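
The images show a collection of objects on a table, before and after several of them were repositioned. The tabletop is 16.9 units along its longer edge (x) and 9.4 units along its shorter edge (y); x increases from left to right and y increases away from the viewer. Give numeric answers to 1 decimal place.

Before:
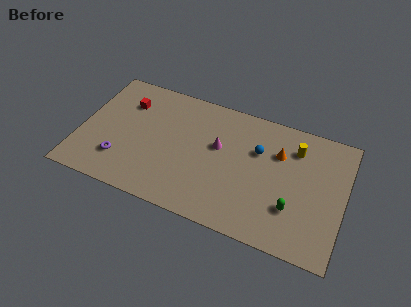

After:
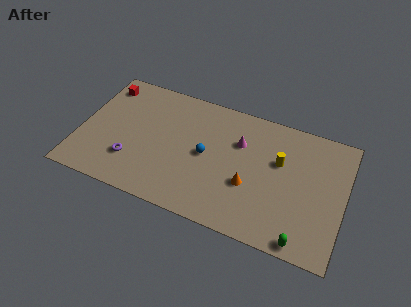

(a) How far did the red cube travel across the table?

1.8

From (2.7, 6.9) to (1.1, 7.8), the red cube covered √(1.6² + 0.9²) ≈ 1.8 units.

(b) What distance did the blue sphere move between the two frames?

3.5

The blue sphere was near (11.3, 6.2) before and (8.1, 4.7) after, so it travelled √(3.2² + 1.5²) ≈ 3.5 units.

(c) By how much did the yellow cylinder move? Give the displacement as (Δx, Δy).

(-0.9, -1.3)

The yellow cylinder was at about (13.6, 7.2) and moved to about (12.7, 5.9).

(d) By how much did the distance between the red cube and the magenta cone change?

+2.9

They were about 6.2 units apart before and 9.1 after — 2.9 units further apart.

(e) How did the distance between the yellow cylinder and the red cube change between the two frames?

+0.9

The distance was about 10.9 in the first image and 11.8 in the second, so they moved 0.9 units further apart.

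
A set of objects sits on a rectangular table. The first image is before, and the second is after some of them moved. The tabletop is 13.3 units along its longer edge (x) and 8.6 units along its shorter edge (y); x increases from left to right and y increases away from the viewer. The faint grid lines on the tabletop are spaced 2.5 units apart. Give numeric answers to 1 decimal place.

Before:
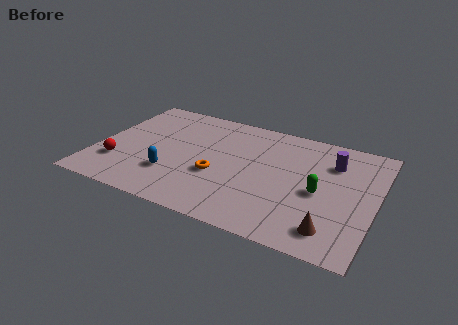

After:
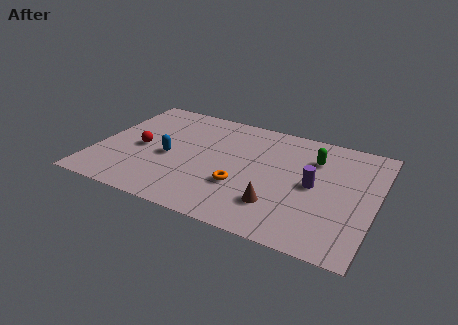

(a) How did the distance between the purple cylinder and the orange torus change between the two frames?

-2.4

They were about 6.0 units apart before and 3.6 after — 2.4 units closer together.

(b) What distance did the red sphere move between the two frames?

1.8

The red sphere moved from about (1.2, 2.4) to (2.1, 4.0), a distance of √(0.9² + 1.6²) ≈ 1.8.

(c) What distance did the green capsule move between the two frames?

2.5

The green capsule was near (10.7, 3.9) before and (10.2, 6.3) after, so it travelled √(0.5² + 2.4²) ≈ 2.5 units.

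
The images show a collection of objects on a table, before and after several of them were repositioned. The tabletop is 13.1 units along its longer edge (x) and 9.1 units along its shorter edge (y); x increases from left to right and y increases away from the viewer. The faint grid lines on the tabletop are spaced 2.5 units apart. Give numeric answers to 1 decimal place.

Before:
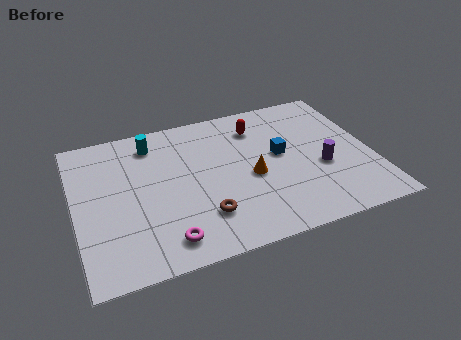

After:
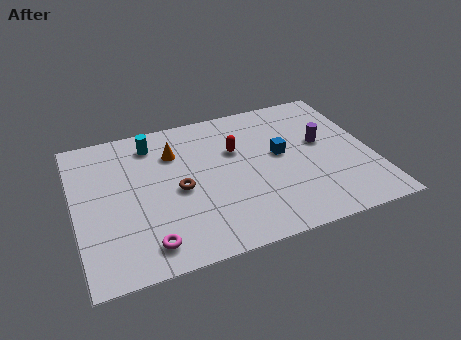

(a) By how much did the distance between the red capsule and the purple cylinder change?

-0.4

Before: roughly 4.3 units apart; after: 3.9. That's 0.4 units closer together.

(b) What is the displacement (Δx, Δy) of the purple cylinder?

(0.2, 1.6)

The purple cylinder was at about (10.8, 3.6) and moved to about (11.0, 5.2).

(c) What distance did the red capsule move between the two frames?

1.6

The red capsule was near (8.3, 7.1) before and (7.2, 5.9) after, so it travelled √(1.1² + 1.2²) ≈ 1.6 units.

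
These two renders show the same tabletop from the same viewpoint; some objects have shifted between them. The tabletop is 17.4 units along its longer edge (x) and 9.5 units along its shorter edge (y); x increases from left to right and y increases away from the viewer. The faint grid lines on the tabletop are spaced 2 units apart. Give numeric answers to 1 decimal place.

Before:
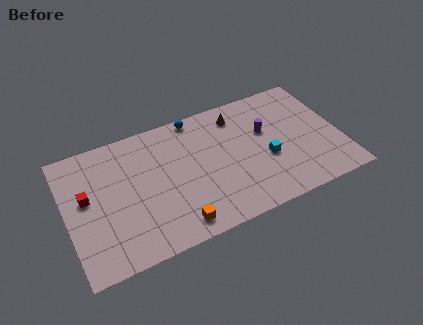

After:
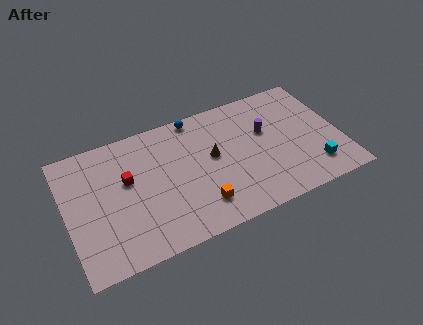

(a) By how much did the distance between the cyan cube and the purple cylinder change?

+2.6

Before: roughly 2.1 units apart; after: 4.7. That's 2.6 units further apart.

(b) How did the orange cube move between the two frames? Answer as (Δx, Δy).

(1.6, 0.8)

From the two frames, the orange cube sits at roughly (6.5, 1.3) before and (8.1, 2.1) after.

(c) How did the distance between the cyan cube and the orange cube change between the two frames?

+0.7

They were about 6.6 units apart before and 7.3 after — 0.7 units further apart.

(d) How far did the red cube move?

2.6

From (1.3, 5.4) to (3.9, 5.7), the red cube covered √(2.6² + 0.3²) ≈ 2.6 units.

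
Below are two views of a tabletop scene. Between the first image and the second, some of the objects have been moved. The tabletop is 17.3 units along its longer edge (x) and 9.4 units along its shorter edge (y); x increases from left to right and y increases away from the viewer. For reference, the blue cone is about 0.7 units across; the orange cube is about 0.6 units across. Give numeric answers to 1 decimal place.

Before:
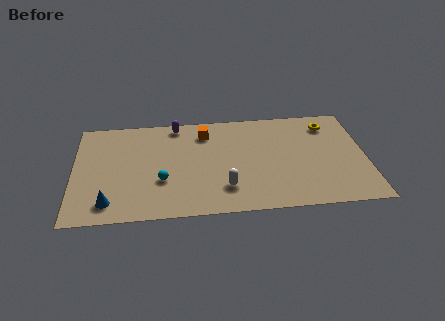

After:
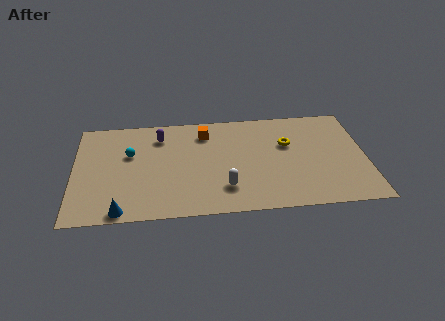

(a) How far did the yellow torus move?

3.0

From (15.2, 7.6) to (12.7, 6.0), the yellow torus covered √(2.5² + 1.6²) ≈ 3.0 units.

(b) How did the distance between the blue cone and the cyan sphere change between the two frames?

+1.6

The distance was about 3.5 in the first image and 5.1 in the second, so they moved 1.6 units further apart.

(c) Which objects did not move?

the orange cube and the white capsule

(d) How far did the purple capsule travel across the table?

1.4

The purple capsule moved from about (6.1, 8.4) to (5.1, 7.4), a distance of √(1.0² + 1.0²) ≈ 1.4.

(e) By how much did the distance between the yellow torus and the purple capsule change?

-1.4

The distance was about 9.1 in the first image and 7.7 in the second, so they moved 1.4 units closer together.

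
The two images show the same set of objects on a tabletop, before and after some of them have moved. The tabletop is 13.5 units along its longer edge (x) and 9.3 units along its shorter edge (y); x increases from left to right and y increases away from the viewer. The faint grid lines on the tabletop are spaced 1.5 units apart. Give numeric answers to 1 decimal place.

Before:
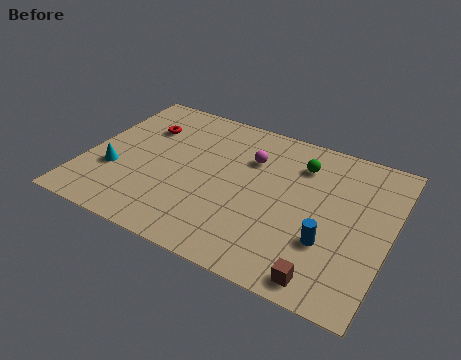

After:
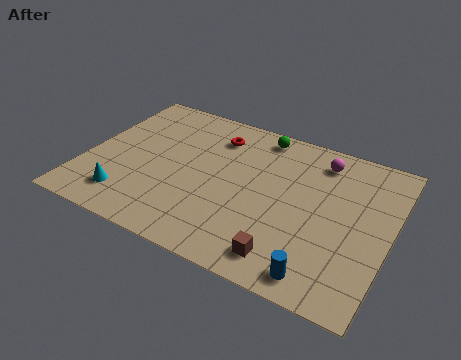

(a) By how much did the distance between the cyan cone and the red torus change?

+2.9

Before: roughly 3.5 units apart; after: 6.4. That's 2.9 units further apart.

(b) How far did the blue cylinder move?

1.9

The blue cylinder moved from about (11.0, 3.0) to (10.9, 1.1), a distance of √(0.1² + 1.9²) ≈ 1.9.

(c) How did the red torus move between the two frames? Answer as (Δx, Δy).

(3.2, 0.7)

The red torus started near (2.2, 6.6) and ended near (5.4, 7.3).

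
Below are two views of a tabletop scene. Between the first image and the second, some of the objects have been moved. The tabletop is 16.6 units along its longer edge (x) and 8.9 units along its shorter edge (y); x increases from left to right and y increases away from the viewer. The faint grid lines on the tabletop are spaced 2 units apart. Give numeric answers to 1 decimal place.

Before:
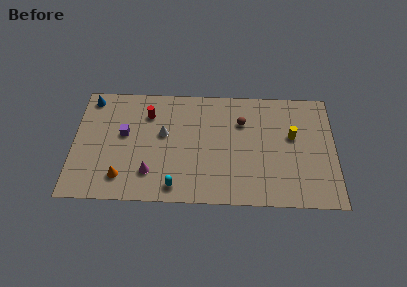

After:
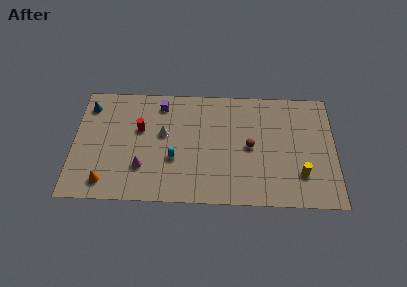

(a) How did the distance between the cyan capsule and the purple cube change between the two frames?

-0.8

Before: roughly 5.1 units apart; after: 4.3. That's 0.8 units closer together.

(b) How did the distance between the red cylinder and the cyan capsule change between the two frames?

-2.7

They were about 5.8 units apart before and 3.1 after — 2.7 units closer together.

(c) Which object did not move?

the white cone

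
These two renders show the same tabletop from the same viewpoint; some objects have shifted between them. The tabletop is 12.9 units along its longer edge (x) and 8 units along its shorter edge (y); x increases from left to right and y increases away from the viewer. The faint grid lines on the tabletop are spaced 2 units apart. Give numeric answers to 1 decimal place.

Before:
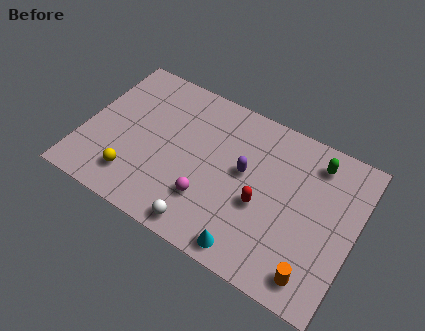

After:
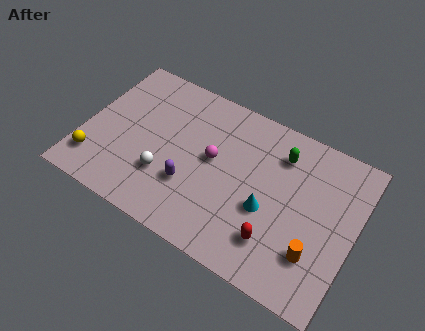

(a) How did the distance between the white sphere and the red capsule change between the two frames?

+2.0

They were about 3.4 units apart before and 5.4 after — 2.0 units further apart.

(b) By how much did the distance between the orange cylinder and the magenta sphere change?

+0.3

The distance was about 5.3 in the first image and 5.6 in the second, so they moved 0.3 units further apart.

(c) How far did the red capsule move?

1.7

The red capsule was near (8.6, 3.3) before and (9.5, 1.9) after, so it travelled √(0.9² + 1.4²) ≈ 1.7 units.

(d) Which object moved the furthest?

the purple capsule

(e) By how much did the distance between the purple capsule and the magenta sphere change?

-0.6

The distance was about 2.6 in the first image and 2.0 in the second, so they moved 0.6 units closer together.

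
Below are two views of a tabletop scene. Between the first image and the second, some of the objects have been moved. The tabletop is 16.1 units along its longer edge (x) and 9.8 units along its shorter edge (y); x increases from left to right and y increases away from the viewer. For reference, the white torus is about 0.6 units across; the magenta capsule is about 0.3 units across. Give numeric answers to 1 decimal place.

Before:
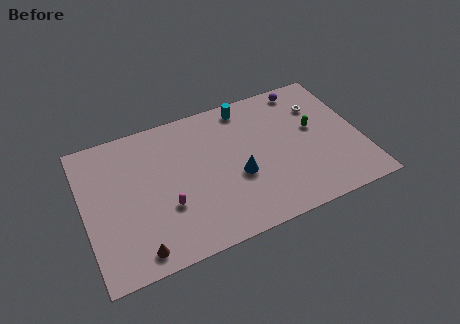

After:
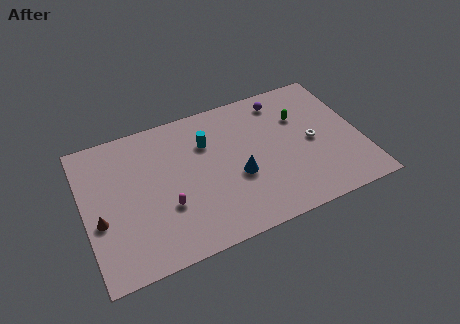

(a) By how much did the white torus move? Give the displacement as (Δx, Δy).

(-0.7, -2.4)

The white torus was at about (14.0, 7.1) and moved to about (13.3, 4.7).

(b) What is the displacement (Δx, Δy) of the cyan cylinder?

(-2.5, -1.7)

The cyan cylinder was at about (9.8, 8.6) and moved to about (7.3, 6.9).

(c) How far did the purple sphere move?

1.5

The purple sphere moved from about (13.3, 8.7) to (11.9, 8.3), a distance of √(1.4² + 0.4²) ≈ 1.5.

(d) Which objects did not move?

the magenta capsule and the blue cone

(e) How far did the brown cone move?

3.3

The brown cone moved from about (2.7, 1.2) to (0.8, 3.9), a distance of √(1.9² + 2.7²) ≈ 3.3.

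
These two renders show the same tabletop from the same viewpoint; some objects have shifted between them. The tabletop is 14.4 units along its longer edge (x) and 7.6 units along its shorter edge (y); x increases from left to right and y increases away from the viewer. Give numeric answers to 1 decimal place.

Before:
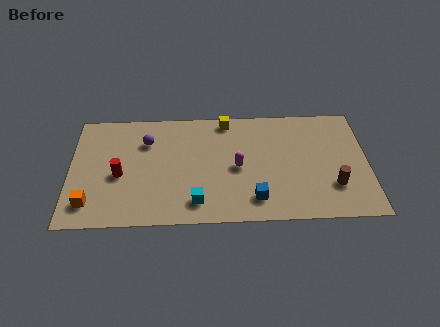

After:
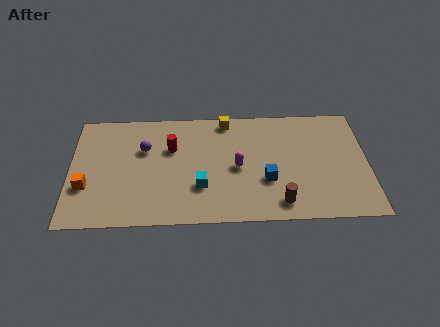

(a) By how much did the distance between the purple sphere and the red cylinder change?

-1.3

They were about 2.6 units apart before and 1.3 after — 1.3 units closer together.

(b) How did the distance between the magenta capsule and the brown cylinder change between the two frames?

-1.7

The distance was about 4.8 in the first image and 3.1 in the second, so they moved 1.7 units closer together.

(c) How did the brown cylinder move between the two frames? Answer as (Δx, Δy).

(-2.6, -1.0)

From the two frames, the brown cylinder sits at roughly (12.7, 2.2) before and (10.1, 1.2) after.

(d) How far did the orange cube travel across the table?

1.1

The orange cube moved from about (1.0, 1.5) to (0.8, 2.6), a distance of √(0.2² + 1.1²) ≈ 1.1.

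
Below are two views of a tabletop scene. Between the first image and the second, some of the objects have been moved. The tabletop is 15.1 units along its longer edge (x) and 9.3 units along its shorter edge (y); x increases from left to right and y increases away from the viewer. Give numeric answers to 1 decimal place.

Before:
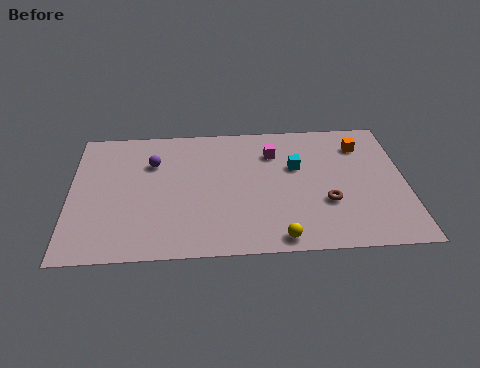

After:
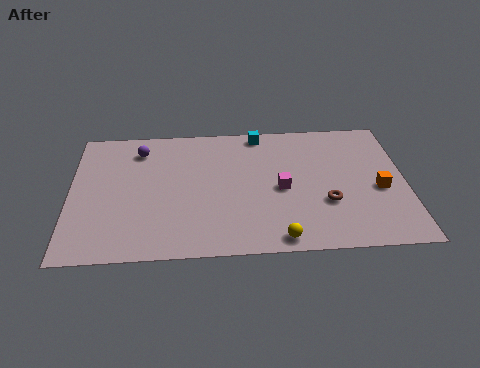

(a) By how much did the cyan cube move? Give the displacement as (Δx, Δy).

(-1.6, 2.6)

The cyan cube was at about (10.2, 5.8) and moved to about (8.6, 8.4).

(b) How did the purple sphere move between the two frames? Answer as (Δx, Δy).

(-0.6, 1.0)

From the two frames, the purple sphere sits at roughly (3.7, 6.5) before and (3.1, 7.5) after.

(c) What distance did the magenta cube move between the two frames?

2.6

From (9.2, 6.9) to (9.5, 4.3), the magenta cube covered √(0.3² + 2.6²) ≈ 2.6 units.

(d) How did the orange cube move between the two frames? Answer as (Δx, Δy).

(0.7, -3.2)

From the two frames, the orange cube sits at roughly (13.2, 7.2) before and (13.9, 4.0) after.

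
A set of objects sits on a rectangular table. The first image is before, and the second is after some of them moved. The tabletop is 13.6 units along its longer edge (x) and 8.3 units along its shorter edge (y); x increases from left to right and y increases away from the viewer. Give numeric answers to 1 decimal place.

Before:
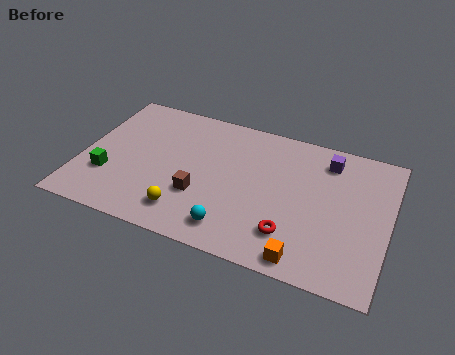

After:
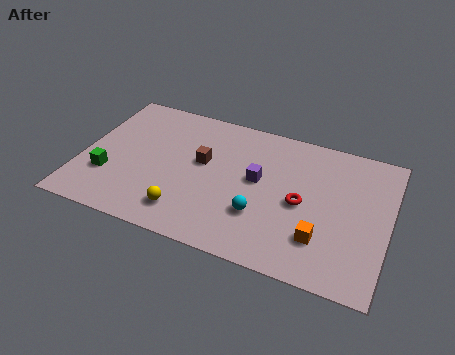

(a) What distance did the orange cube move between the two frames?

1.4

The orange cube moved from about (10.2, 0.9) to (10.8, 2.2), a distance of √(0.6² + 1.3²) ≈ 1.4.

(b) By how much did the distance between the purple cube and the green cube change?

-3.5

They were about 10.3 units apart before and 6.8 after — 3.5 units closer together.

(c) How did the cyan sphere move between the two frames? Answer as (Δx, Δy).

(1.1, 1.2)

The cyan sphere started near (7.0, 1.4) and ended near (8.1, 2.6).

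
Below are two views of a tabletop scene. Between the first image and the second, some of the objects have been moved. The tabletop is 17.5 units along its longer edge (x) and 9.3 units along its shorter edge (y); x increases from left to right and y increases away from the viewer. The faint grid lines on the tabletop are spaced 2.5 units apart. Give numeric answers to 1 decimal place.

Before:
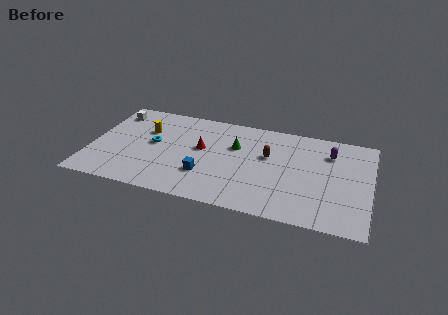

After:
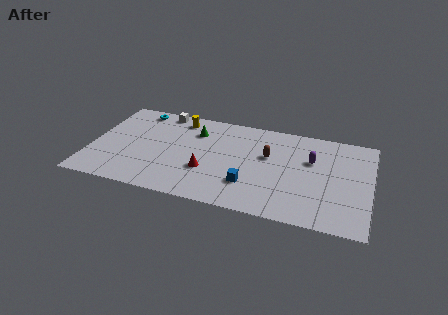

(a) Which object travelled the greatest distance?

the cyan torus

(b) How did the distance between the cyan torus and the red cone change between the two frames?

+3.9

The distance was about 3.0 in the first image and 6.9 in the second, so they moved 3.9 units further apart.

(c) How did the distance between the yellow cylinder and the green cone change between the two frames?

-4.2

Before: roughly 5.7 units apart; after: 1.5. That's 4.2 units closer together.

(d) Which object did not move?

the brown capsule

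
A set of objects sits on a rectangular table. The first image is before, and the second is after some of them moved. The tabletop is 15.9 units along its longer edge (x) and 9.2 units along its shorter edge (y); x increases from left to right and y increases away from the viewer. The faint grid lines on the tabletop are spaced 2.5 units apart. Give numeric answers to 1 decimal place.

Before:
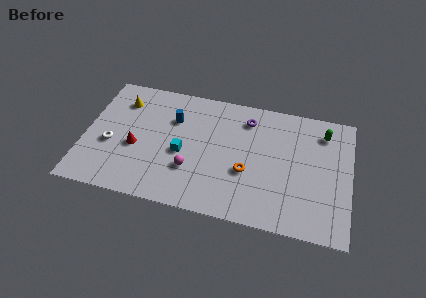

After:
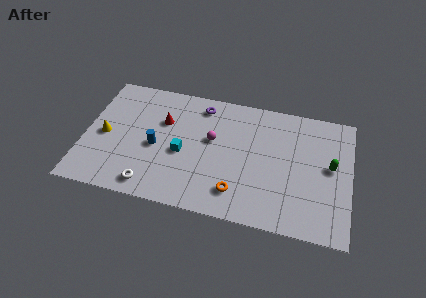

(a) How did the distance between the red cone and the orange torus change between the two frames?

-0.4

Before: roughly 6.7 units apart; after: 6.3. That's 0.4 units closer together.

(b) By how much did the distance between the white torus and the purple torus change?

-1.7

They were about 8.8 units apart before and 7.1 after — 1.7 units closer together.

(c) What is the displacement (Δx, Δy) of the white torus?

(2.6, -2.5)

From the two frames, the white torus sits at roughly (1.6, 3.7) before and (4.2, 1.2) after.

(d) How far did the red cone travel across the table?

2.7

The red cone moved from about (3.1, 3.8) to (4.6, 6.1), a distance of √(1.5² + 2.3²) ≈ 2.7.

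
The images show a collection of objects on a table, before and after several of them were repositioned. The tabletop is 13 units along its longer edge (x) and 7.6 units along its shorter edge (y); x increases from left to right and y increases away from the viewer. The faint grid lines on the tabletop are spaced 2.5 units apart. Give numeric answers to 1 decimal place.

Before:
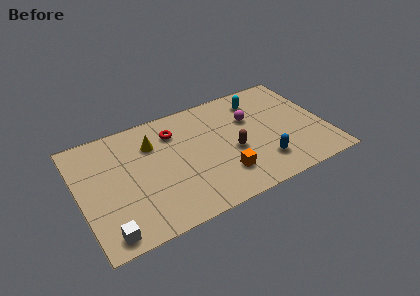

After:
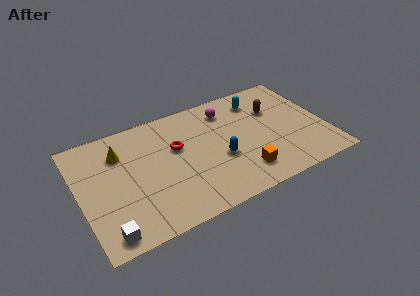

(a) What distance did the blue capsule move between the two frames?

2.4

From (9.4, 1.8) to (7.3, 3.0), the blue capsule covered √(2.1² + 1.2²) ≈ 2.4 units.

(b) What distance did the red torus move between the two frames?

1.1

From (5.2, 5.8) to (5.2, 4.7), the red torus covered √(0.0² + 1.1²) ≈ 1.1 units.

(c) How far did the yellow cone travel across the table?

1.7

From (4.0, 5.5) to (2.3, 5.6), the yellow cone covered √(1.7² + 0.1²) ≈ 1.7 units.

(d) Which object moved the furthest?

the brown capsule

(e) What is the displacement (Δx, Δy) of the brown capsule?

(2.5, 1.9)

From the two frames, the brown capsule sits at roughly (8.0, 3.2) before and (10.5, 5.1) after.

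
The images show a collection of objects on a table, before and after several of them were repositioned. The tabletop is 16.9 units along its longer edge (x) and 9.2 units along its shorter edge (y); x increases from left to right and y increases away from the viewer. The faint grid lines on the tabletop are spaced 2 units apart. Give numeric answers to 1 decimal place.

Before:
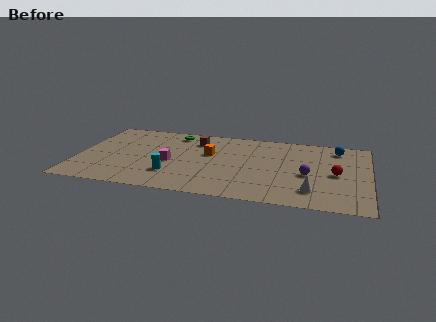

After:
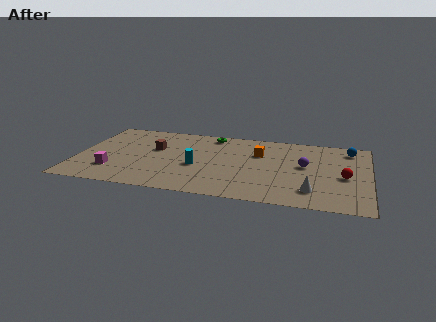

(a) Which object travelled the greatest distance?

the magenta cube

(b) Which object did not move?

the white cone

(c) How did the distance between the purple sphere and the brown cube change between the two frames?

+1.4

Before: roughly 7.4 units apart; after: 8.8. That's 1.4 units further apart.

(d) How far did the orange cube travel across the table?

3.0

From (7.6, 5.6) to (10.5, 6.2), the orange cube covered √(2.9² + 0.6²) ≈ 3.0 units.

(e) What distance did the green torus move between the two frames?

2.2

The green torus was near (5.4, 7.9) before and (7.6, 8.1) after, so it travelled √(2.2² + 0.2²) ≈ 2.2 units.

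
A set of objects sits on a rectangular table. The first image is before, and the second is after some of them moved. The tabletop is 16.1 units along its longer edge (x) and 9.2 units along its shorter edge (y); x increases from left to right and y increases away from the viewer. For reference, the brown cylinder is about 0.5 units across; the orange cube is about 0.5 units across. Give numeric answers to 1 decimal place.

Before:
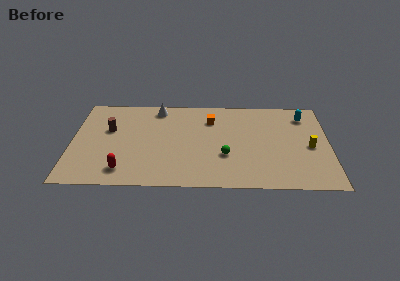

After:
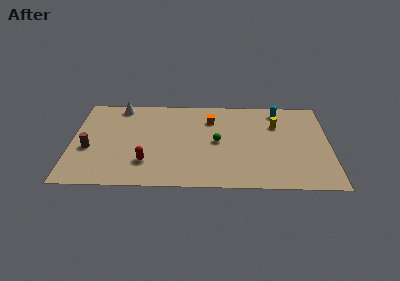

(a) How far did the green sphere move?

1.5

The green sphere was near (9.6, 3.2) before and (9.1, 4.6) after, so it travelled √(0.5² + 1.4²) ≈ 1.5 units.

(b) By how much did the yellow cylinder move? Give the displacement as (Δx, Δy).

(-2.1, 2.2)

The yellow cylinder started near (14.9, 4.2) and ended near (12.8, 6.4).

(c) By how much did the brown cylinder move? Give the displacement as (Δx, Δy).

(-1.2, -2.0)

From the two frames, the brown cylinder sits at roughly (2.3, 5.7) before and (1.1, 3.7) after.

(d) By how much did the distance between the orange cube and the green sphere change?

-1.5

Before: roughly 3.8 units apart; after: 2.3. That's 1.5 units closer together.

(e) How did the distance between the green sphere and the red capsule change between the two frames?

-1.6

They were about 6.5 units apart before and 4.9 after — 1.6 units closer together.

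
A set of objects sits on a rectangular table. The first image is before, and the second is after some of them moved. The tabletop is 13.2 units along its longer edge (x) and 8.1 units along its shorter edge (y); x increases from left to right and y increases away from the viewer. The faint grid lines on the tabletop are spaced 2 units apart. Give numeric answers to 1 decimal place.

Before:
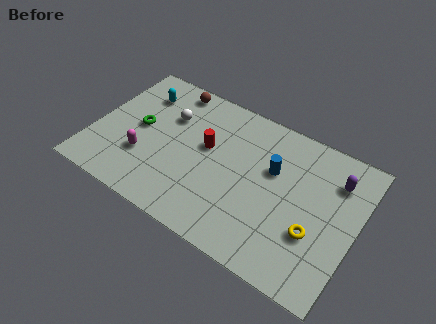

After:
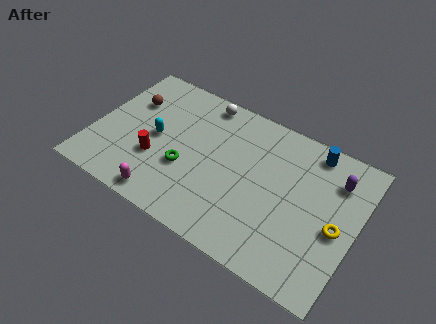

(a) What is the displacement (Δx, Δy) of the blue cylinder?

(1.7, 2.0)

The blue cylinder started near (8.9, 5.1) and ended near (10.6, 7.1).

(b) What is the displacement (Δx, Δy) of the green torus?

(2.6, -1.2)

From the two frames, the green torus sits at roughly (2.2, 4.2) before and (4.8, 3.0) after.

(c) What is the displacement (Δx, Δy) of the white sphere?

(1.5, 1.7)

The white sphere started near (3.5, 5.5) and ended near (5.0, 7.2).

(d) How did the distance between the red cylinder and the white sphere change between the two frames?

+2.5

Before: roughly 2.2 units apart; after: 4.7. That's 2.5 units further apart.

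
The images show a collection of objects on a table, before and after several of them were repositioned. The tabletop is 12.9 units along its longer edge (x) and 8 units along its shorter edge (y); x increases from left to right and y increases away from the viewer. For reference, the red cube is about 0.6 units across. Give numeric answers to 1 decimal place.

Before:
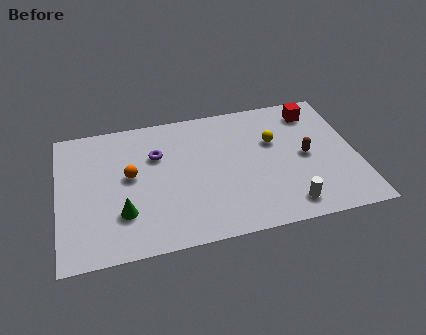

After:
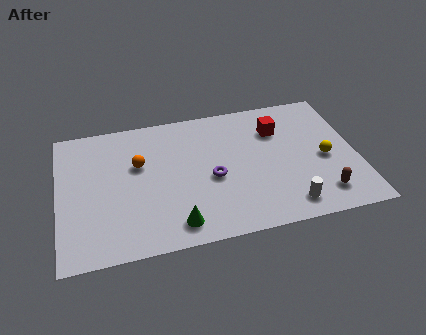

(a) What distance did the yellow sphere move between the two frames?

2.6

From (9.4, 5.1) to (11.5, 3.6), the yellow sphere covered √(2.1² + 1.5²) ≈ 2.6 units.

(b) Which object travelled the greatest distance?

the purple torus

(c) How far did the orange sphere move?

0.7

The orange sphere was near (3.1, 4.4) before and (3.5, 5.0) after, so it travelled √(0.4² + 0.6²) ≈ 0.7 units.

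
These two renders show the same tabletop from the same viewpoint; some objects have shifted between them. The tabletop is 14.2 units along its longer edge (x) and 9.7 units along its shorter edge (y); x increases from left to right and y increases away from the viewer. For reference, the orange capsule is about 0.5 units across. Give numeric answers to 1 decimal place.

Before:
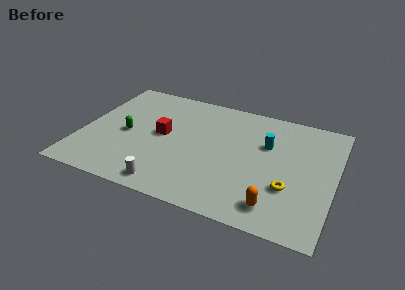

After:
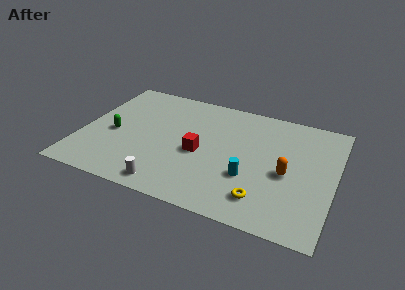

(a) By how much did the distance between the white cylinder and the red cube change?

-0.6

The distance was about 4.1 in the first image and 3.5 in the second, so they moved 0.6 units closer together.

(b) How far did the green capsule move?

0.7

The green capsule was near (2.5, 4.5) before and (1.8, 4.3) after, so it travelled √(0.7² + 0.2²) ≈ 0.7 units.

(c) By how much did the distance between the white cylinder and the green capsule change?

+0.3

The distance was about 4.4 in the first image and 4.7 in the second, so they moved 0.3 units further apart.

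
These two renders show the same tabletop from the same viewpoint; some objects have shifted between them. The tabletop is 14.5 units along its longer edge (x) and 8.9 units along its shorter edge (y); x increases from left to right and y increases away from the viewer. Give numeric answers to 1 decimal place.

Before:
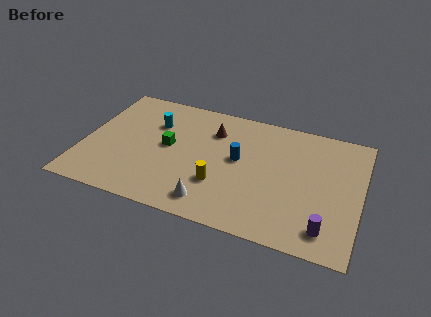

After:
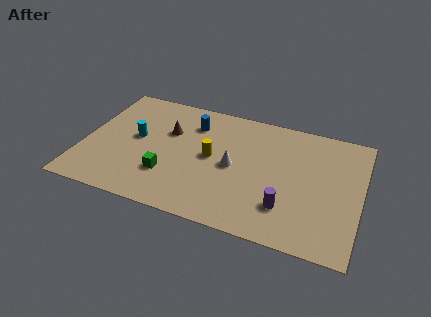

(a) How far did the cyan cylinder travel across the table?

1.6

From (3.5, 6.2) to (2.7, 4.8), the cyan cylinder covered √(0.8² + 1.4²) ≈ 1.6 units.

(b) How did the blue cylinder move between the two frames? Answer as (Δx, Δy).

(-2.6, 1.9)

The blue cylinder started near (8.1, 4.9) and ended near (5.5, 6.8).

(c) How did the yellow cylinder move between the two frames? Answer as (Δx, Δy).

(-0.6, 1.8)

The yellow cylinder started near (7.3, 2.8) and ended near (6.7, 4.6).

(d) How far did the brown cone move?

2.4

The brown cone moved from about (6.6, 6.6) to (4.3, 5.8), a distance of √(2.3² + 0.8²) ≈ 2.4.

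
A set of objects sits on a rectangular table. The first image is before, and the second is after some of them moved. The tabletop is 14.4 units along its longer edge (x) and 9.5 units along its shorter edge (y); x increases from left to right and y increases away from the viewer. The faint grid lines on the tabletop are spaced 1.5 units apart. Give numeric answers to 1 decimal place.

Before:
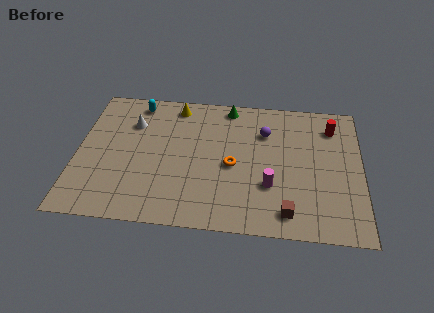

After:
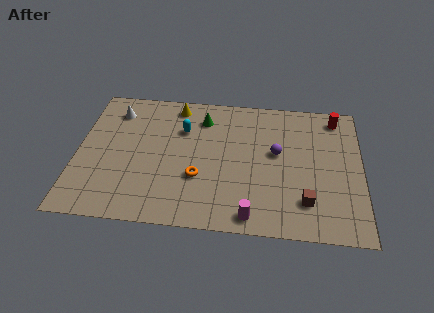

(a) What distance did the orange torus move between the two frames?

2.0

From (7.9, 4.3) to (6.2, 3.3), the orange torus covered √(1.7² + 1.0²) ≈ 2.0 units.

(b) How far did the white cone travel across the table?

1.2

The white cone was near (2.7, 6.8) before and (1.8, 7.6) after, so it travelled √(0.9² + 0.8²) ≈ 1.2 units.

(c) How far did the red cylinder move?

0.7

The red cylinder was near (12.9, 7.5) before and (13.1, 8.2) after, so it travelled √(0.2² + 0.7²) ≈ 0.7 units.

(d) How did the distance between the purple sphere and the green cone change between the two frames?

+1.8

Before: roughly 2.5 units apart; after: 4.3. That's 1.8 units further apart.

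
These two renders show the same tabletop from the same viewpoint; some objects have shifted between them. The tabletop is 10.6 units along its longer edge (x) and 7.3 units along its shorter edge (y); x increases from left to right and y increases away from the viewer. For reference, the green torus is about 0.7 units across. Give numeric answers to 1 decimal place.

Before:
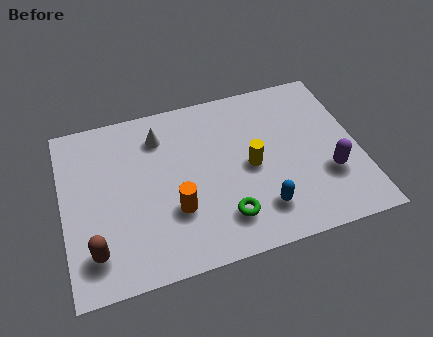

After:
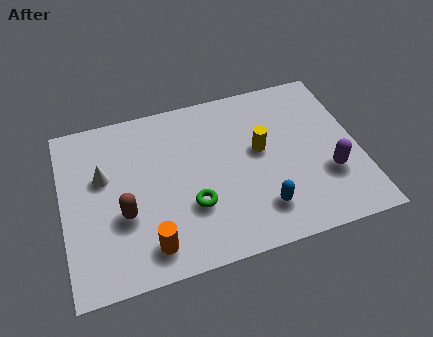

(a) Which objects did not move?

the purple capsule and the blue capsule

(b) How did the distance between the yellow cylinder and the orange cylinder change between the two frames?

+2.1

They were about 3.0 units apart before and 5.1 after — 2.1 units further apart.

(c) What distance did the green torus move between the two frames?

1.4

The green torus moved from about (5.6, 1.6) to (4.5, 2.4), a distance of √(1.1² + 0.8²) ≈ 1.4.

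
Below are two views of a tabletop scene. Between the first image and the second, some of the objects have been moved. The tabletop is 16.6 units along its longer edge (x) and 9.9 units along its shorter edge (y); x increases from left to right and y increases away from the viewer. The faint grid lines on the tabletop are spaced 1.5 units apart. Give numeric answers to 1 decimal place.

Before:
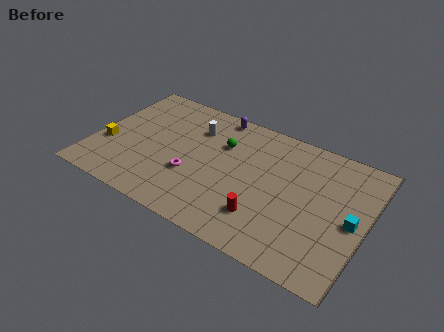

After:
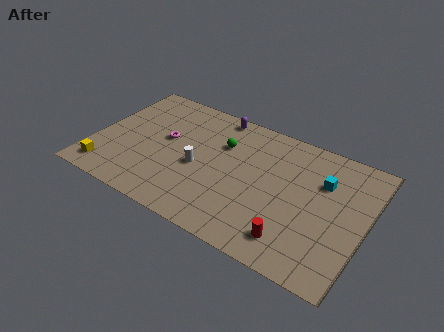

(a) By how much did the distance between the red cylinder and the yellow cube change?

+1.5

They were about 10.0 units apart before and 11.5 after — 1.5 units further apart.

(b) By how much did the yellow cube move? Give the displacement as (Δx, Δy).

(0.3, -2.1)

The yellow cube started near (0.9, 3.6) and ended near (1.2, 1.5).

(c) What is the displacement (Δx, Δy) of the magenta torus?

(-2.0, 2.1)

From the two frames, the magenta torus sits at roughly (6.2, 3.5) before and (4.2, 5.6) after.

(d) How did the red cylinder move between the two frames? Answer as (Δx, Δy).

(1.9, -0.7)

From the two frames, the red cylinder sits at roughly (10.8, 2.5) before and (12.7, 1.8) after.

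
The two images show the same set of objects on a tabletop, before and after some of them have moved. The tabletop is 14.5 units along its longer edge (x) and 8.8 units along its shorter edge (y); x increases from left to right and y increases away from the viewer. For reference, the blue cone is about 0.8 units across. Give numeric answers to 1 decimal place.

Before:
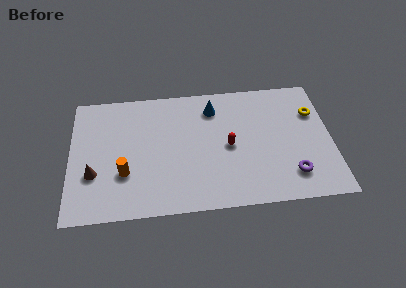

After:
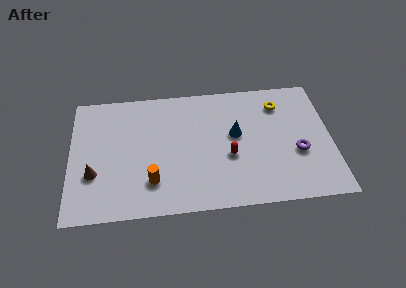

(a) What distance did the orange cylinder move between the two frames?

1.7

From (3.0, 2.9) to (4.5, 2.2), the orange cylinder covered √(1.5² + 0.7²) ≈ 1.7 units.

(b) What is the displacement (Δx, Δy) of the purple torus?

(0.4, 1.5)

The purple torus was at about (12.2, 1.9) and moved to about (12.6, 3.4).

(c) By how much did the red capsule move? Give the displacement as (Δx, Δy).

(0.0, -0.7)

From the two frames, the red capsule sits at roughly (8.8, 4.2) before and (8.8, 3.5) after.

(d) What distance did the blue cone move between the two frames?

2.3

From (8.0, 7.0) to (9.2, 5.0), the blue cone covered √(1.2² + 2.0²) ≈ 2.3 units.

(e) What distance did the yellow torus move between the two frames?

2.1

The yellow torus moved from about (13.6, 6.1) to (11.7, 6.9), a distance of √(1.9² + 0.8²) ≈ 2.1.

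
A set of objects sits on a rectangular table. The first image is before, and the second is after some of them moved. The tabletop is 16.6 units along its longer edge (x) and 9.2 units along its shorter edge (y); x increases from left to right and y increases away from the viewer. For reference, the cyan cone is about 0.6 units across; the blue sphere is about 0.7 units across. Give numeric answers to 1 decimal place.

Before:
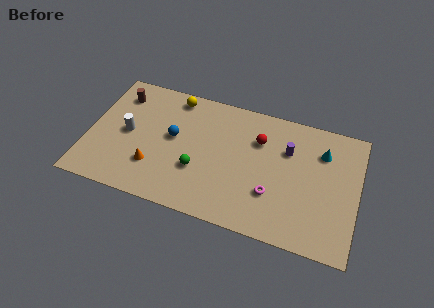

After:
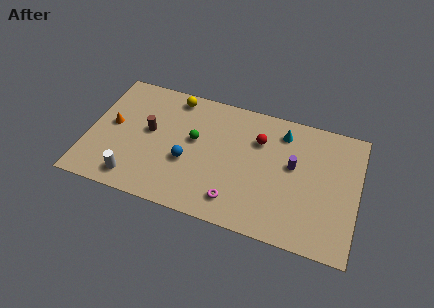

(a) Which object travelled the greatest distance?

the orange cone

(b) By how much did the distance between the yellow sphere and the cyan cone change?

-2.6

They were about 9.4 units apart before and 6.8 after — 2.6 units closer together.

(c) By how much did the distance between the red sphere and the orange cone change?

+1.8

Before: roughly 7.3 units apart; after: 9.1. That's 1.8 units further apart.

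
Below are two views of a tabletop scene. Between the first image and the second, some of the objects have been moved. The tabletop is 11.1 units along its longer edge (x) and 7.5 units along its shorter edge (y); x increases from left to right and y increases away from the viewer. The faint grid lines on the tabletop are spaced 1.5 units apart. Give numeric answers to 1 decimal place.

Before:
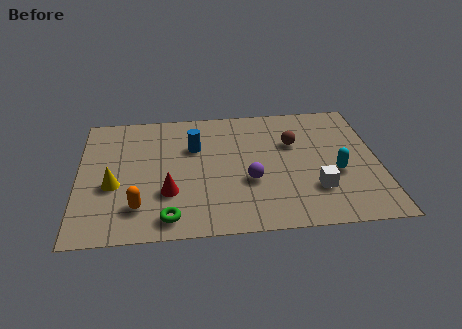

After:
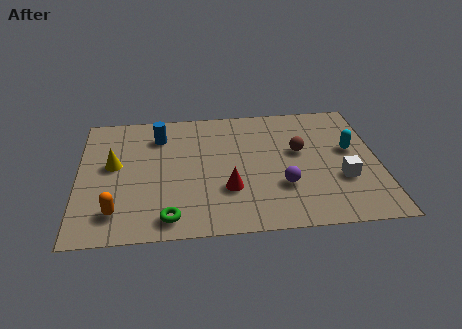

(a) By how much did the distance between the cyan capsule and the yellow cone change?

+0.6

Before: roughly 8.2 units apart; after: 8.8. That's 0.6 units further apart.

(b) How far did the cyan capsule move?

1.4

From (9.5, 3.0) to (10.1, 4.3), the cyan capsule covered √(0.6² + 1.3²) ≈ 1.4 units.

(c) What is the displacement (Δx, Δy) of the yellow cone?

(0.0, 1.2)

From the two frames, the yellow cone sits at roughly (1.3, 3.0) before and (1.3, 4.2) after.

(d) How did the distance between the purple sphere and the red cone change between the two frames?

-1.0

The distance was about 3.0 in the first image and 2.0 in the second, so they moved 1.0 units closer together.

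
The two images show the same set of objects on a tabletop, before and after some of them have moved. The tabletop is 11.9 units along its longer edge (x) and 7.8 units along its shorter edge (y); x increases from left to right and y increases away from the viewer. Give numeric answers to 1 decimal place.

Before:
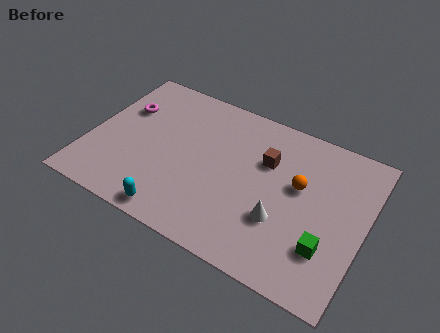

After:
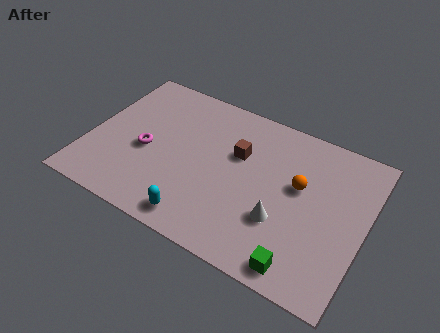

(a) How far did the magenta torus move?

2.2

The magenta torus moved from about (1.2, 5.2) to (2.5, 3.4), a distance of √(1.3² + 1.8²) ≈ 2.2.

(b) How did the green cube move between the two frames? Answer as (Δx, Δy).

(-0.9, -1.3)

The green cube started near (10.5, 2.2) and ended near (9.6, 0.9).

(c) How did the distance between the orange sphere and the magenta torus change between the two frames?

-1.2

They were about 7.8 units apart before and 6.6 after — 1.2 units closer together.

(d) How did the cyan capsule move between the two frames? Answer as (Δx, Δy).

(1.0, 0.2)

The cyan capsule was at about (4.2, 0.8) and moved to about (5.2, 1.0).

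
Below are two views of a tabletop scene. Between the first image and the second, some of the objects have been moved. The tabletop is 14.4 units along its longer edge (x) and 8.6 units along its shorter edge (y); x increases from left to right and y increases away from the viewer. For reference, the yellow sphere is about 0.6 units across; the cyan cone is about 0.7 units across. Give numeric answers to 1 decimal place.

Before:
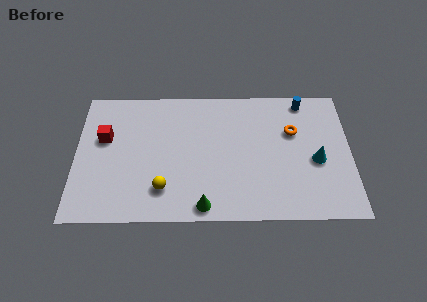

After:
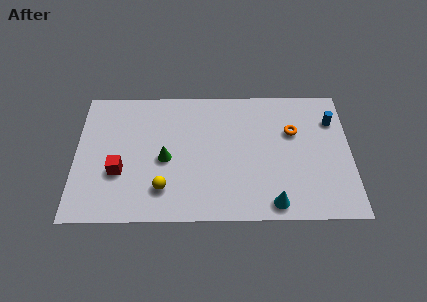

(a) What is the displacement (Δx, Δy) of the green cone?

(-2.0, 3.0)

The green cone was at about (6.7, 0.9) and moved to about (4.7, 3.9).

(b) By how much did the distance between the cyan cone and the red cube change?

-2.9

Before: roughly 11.2 units apart; after: 8.3. That's 2.9 units closer together.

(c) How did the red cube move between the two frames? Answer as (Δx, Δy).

(0.8, -2.2)

The red cube was at about (1.5, 5.3) and moved to about (2.3, 3.1).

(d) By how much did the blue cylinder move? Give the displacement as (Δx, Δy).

(1.5, -1.3)

From the two frames, the blue cylinder sits at roughly (12.0, 7.6) before and (13.5, 6.3) after.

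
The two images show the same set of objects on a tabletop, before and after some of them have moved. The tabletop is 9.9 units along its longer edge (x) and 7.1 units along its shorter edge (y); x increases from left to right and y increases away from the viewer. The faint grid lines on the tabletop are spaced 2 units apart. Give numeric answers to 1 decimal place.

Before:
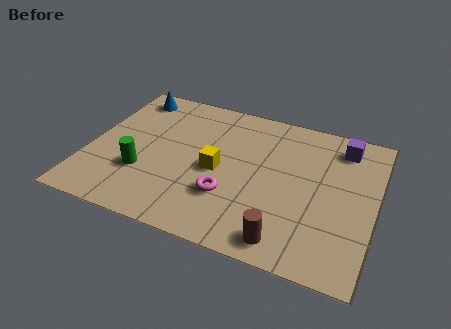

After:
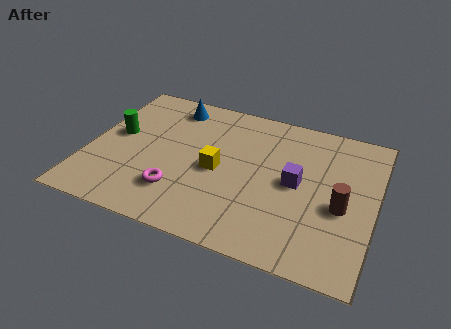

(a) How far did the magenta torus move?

1.7

The magenta torus moved from about (5.0, 2.2) to (3.3, 1.8), a distance of √(1.7² + 0.4²) ≈ 1.7.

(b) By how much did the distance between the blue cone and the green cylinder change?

-1.2

The distance was about 3.9 in the first image and 2.7 in the second, so they moved 1.2 units closer together.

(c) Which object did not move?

the yellow cube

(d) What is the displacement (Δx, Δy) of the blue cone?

(1.5, -0.1)

The blue cone was at about (1.1, 6.1) and moved to about (2.6, 6.0).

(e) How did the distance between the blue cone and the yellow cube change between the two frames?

-1.1

The distance was about 4.4 in the first image and 3.3 in the second, so they moved 1.1 units closer together.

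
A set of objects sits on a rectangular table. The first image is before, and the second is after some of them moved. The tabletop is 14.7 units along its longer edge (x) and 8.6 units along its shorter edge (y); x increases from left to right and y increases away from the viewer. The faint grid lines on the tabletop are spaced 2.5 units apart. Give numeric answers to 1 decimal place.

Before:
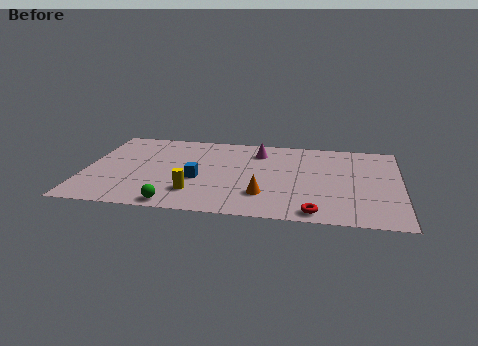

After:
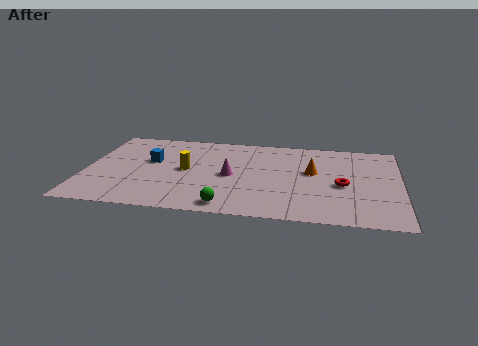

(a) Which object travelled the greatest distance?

the orange cone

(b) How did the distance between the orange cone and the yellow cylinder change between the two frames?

+2.7

The distance was about 3.2 in the first image and 5.9 in the second, so they moved 2.7 units further apart.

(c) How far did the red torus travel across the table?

3.1

From (10.8, 0.9) to (12.0, 3.8), the red torus covered √(1.2² + 2.9²) ≈ 3.1 units.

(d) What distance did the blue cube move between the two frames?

2.8

The blue cube was near (5.3, 3.5) before and (3.0, 5.1) after, so it travelled √(2.3² + 1.6²) ≈ 2.8 units.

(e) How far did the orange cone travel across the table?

3.5

The orange cone was near (8.4, 2.3) before and (10.6, 5.0) after, so it travelled √(2.2² + 2.7²) ≈ 3.5 units.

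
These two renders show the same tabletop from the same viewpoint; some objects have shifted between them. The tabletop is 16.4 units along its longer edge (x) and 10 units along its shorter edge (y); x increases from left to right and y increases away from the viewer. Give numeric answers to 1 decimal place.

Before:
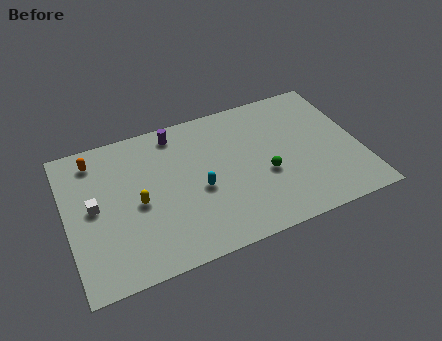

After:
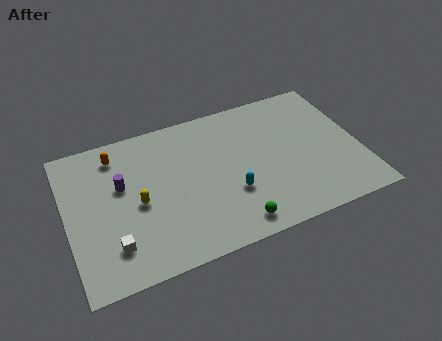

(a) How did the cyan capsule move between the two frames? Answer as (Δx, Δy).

(1.7, -0.9)

The cyan capsule started near (7.3, 4.3) and ended near (9.0, 3.4).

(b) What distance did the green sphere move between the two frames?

3.4

The green sphere was near (11.0, 4.0) before and (8.9, 1.3) after, so it travelled √(2.1² + 2.7²) ≈ 3.4 units.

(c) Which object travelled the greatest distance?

the purple cylinder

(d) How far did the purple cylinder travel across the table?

4.2

The purple cylinder moved from about (6.4, 8.7) to (3.1, 6.1), a distance of √(3.3² + 2.6²) ≈ 4.2.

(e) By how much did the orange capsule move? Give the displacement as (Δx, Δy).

(1.2, -0.1)

From the two frames, the orange capsule sits at roughly (1.8, 8.4) before and (3.0, 8.3) after.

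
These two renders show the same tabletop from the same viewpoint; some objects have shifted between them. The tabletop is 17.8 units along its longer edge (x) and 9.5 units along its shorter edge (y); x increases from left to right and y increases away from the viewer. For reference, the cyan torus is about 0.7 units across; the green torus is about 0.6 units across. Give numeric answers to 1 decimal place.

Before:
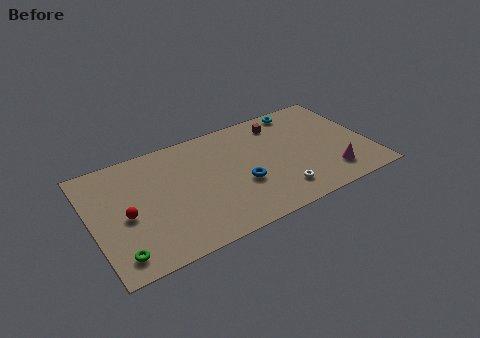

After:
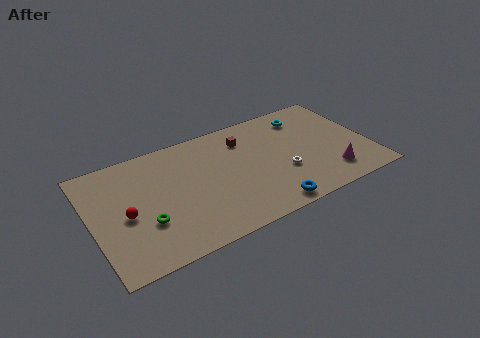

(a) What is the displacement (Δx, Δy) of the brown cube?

(-2.4, -0.5)

The brown cube was at about (12.5, 7.8) and moved to about (10.1, 7.3).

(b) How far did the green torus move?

2.5

The green torus was near (1.3, 1.5) before and (3.2, 3.2) after, so it travelled √(1.9² + 1.7²) ≈ 2.5 units.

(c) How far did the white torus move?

1.6

The white torus moved from about (11.6, 1.9) to (12.1, 3.4), a distance of √(0.5² + 1.5²) ≈ 1.6.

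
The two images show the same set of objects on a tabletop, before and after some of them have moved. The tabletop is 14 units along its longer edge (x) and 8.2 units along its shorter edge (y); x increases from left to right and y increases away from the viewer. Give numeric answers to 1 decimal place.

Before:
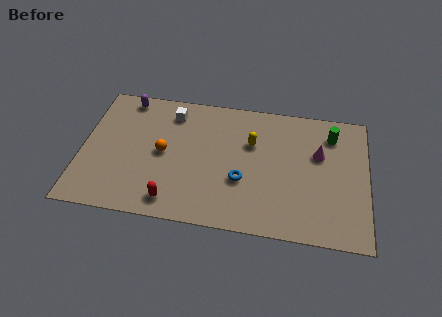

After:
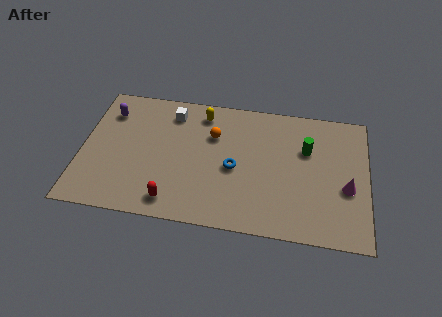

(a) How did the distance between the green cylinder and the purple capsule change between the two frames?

-0.4

The distance was about 10.2 in the first image and 9.8 in the second, so they moved 0.4 units closer together.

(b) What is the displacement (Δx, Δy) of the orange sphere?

(2.4, 1.5)

The orange sphere was at about (4.0, 4.1) and moved to about (6.4, 5.6).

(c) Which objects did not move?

the white cube and the red capsule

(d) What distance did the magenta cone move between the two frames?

2.4

The magenta cone moved from about (11.6, 5.2) to (13.0, 3.3), a distance of √(1.4² + 1.9²) ≈ 2.4.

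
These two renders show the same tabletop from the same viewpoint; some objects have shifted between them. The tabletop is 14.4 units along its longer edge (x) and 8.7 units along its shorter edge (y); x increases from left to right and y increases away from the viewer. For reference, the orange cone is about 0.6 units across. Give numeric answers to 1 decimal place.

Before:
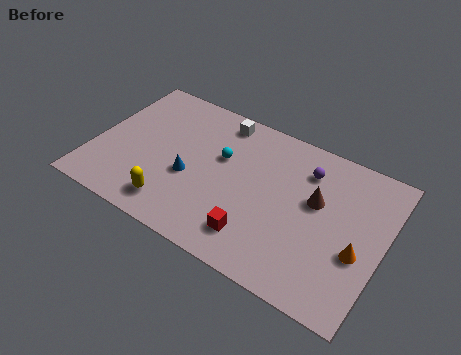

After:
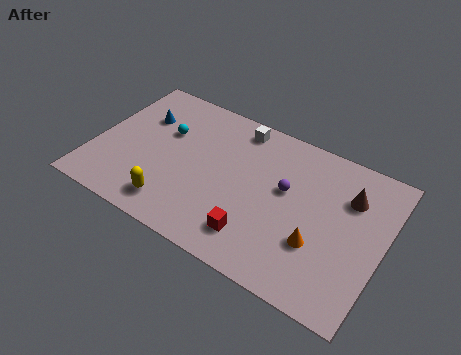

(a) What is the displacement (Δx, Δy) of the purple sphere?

(-0.8, -1.6)

The purple sphere started near (10.3, 6.7) and ended near (9.5, 5.1).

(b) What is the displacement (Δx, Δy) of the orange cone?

(-1.9, -0.5)

The orange cone was at about (13.3, 3.4) and moved to about (11.4, 2.9).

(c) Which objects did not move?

the red cube and the yellow capsule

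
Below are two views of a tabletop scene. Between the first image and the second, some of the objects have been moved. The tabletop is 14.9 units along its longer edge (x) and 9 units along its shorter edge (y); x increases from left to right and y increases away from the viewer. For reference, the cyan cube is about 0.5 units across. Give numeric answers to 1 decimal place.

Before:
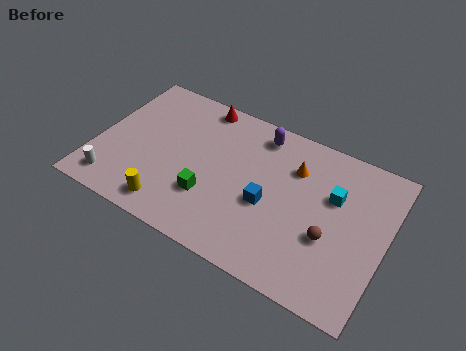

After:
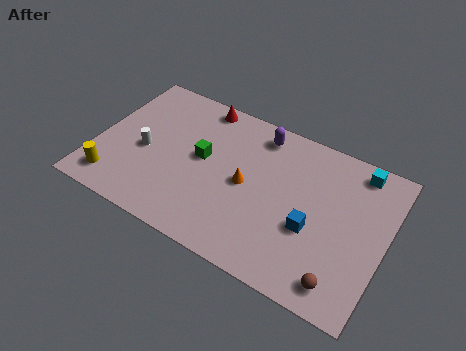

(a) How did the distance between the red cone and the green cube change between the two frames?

-2.2

Before: roughly 5.5 units apart; after: 3.3. That's 2.2 units closer together.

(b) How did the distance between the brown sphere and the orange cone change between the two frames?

+2.3

The distance was about 3.8 in the first image and 6.1 in the second, so they moved 2.3 units further apart.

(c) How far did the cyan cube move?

2.3

The cyan cube moved from about (12.1, 5.8) to (13.1, 7.9), a distance of √(1.0² + 2.1²) ≈ 2.3.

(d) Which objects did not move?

the purple capsule and the red cone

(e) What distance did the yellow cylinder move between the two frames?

3.0

The yellow cylinder was near (4.3, 1.3) before and (1.3, 1.5) after, so it travelled √(3.0² + 0.2²) ≈ 3.0 units.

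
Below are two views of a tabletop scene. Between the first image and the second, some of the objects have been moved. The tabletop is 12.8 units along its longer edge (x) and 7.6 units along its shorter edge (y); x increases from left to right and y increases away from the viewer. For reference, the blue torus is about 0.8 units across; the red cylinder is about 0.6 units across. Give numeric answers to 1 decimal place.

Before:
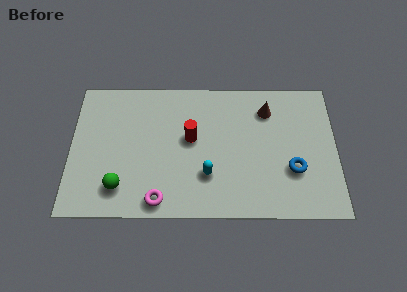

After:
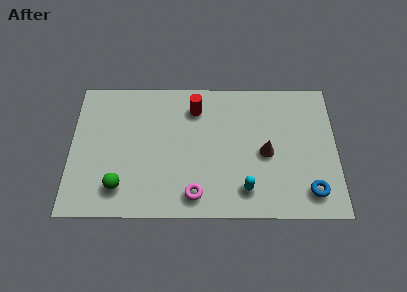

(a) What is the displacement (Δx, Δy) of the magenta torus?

(1.7, 0.3)

From the two frames, the magenta torus sits at roughly (4.3, 0.9) before and (6.0, 1.2) after.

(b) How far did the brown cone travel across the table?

2.4

From (9.5, 5.9) to (9.4, 3.5), the brown cone covered √(0.1² + 2.4²) ≈ 2.4 units.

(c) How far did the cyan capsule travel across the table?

2.0

The cyan capsule moved from about (6.6, 2.3) to (8.4, 1.5), a distance of √(1.8² + 0.8²) ≈ 2.0.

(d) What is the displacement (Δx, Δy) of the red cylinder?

(0.2, 1.7)

The red cylinder was at about (5.8, 4.3) and moved to about (6.0, 6.0).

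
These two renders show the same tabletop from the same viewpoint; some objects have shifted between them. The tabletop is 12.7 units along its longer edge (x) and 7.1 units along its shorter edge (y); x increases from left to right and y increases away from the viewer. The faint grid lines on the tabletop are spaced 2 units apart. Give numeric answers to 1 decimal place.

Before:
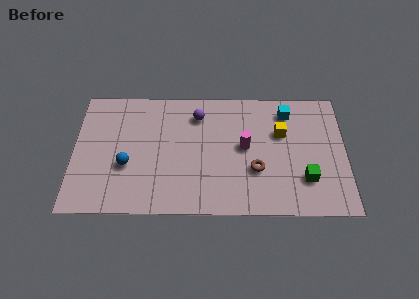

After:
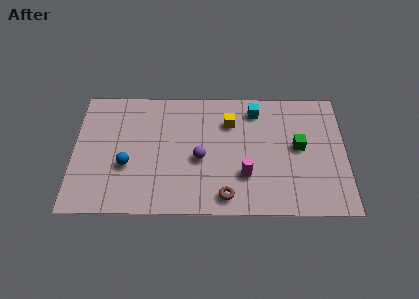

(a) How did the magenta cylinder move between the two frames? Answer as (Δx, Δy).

(0.0, -1.6)

From the two frames, the magenta cylinder sits at roughly (8.0, 3.8) before and (8.0, 2.2) after.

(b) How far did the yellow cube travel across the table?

2.5

The yellow cube was near (9.7, 4.6) before and (7.3, 5.2) after, so it travelled √(2.4² + 0.6²) ≈ 2.5 units.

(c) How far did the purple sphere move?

2.5

The purple sphere moved from about (5.8, 5.6) to (5.9, 3.1), a distance of √(0.1² + 2.5²) ≈ 2.5.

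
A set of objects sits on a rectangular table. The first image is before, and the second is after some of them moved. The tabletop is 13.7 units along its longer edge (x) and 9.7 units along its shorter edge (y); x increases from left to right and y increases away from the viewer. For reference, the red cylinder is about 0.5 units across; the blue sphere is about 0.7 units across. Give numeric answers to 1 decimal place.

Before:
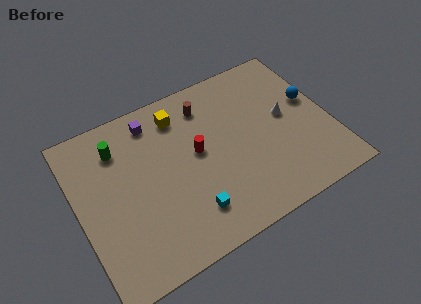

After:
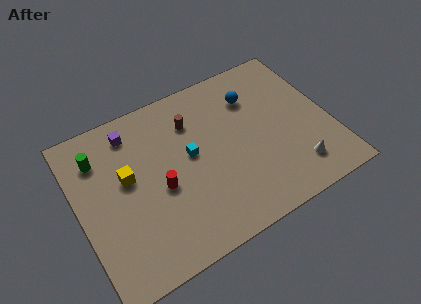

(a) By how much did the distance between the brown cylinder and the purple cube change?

+0.4

They were about 2.9 units apart before and 3.3 after — 0.4 units further apart.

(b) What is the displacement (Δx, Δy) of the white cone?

(0.0, -3.3)

The white cone started near (11.4, 5.2) and ended near (11.4, 1.9).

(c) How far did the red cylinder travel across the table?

2.5

The red cylinder was near (6.5, 5.3) before and (4.3, 4.2) after, so it travelled √(2.2² + 1.1²) ≈ 2.5 units.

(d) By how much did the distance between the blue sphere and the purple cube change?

-2.1

The distance was about 8.8 in the first image and 6.7 in the second, so they moved 2.1 units closer together.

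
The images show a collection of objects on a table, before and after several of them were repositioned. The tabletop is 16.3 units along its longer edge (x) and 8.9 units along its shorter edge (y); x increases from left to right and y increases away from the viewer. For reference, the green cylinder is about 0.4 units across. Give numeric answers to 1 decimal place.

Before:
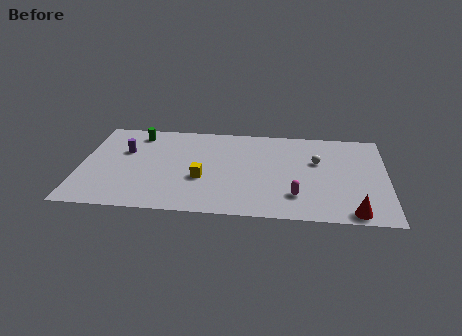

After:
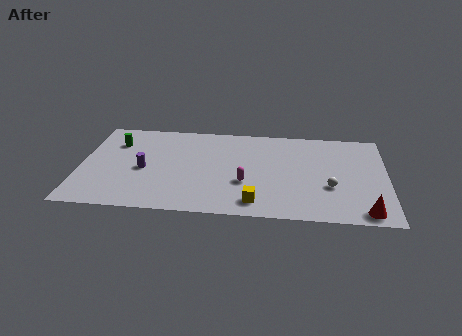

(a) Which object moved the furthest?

the yellow cube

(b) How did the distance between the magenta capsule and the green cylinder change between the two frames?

-2.4

Before: roughly 10.1 units apart; after: 7.7. That's 2.4 units closer together.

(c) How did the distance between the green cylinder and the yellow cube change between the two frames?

+3.7

The distance was about 5.5 in the first image and 9.2 in the second, so they moved 3.7 units further apart.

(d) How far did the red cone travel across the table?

0.6

The red cone was near (14.5, 0.9) before and (15.1, 1.0) after, so it travelled √(0.6² + 0.1²) ≈ 0.6 units.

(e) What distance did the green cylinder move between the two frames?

1.5

The green cylinder moved from about (2.9, 7.5) to (1.8, 6.5), a distance of √(1.1² + 1.0²) ≈ 1.5.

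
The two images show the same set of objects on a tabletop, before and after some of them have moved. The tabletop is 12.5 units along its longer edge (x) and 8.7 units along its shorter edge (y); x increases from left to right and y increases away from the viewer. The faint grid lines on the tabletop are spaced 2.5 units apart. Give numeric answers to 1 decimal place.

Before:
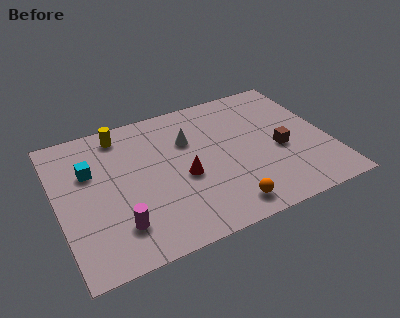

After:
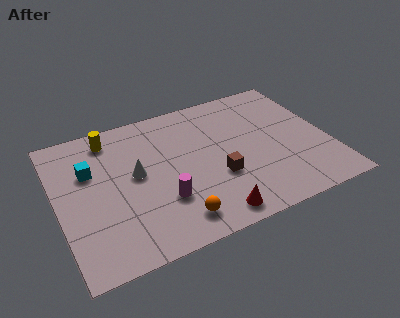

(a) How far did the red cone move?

2.8

The red cone moved from about (5.7, 3.7) to (6.6, 1.0), a distance of √(0.9² + 2.7²) ≈ 2.8.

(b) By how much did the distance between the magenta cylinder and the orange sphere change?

-3.5

They were about 4.9 units apart before and 1.4 after — 3.5 units closer together.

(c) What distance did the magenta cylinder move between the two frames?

2.2

The magenta cylinder was near (2.5, 2.0) before and (4.6, 2.7) after, so it travelled √(2.1² + 0.7²) ≈ 2.2 units.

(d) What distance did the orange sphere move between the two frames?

2.3

From (7.3, 1.2) to (5.0, 1.4), the orange sphere covered √(2.3² + 0.2²) ≈ 2.3 units.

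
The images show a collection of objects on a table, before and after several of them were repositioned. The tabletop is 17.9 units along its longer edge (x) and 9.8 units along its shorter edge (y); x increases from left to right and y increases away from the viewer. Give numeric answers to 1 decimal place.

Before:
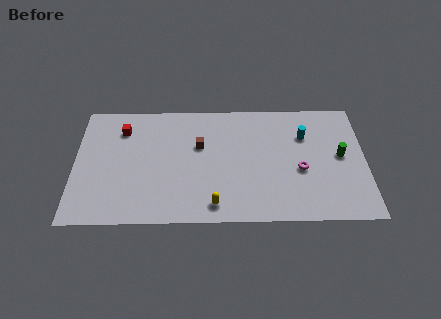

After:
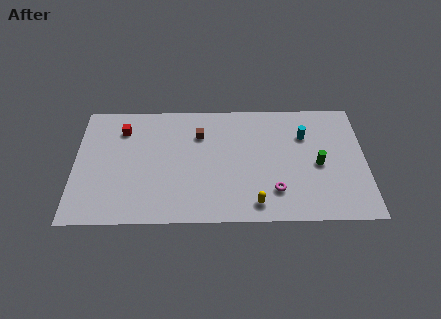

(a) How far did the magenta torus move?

2.3

The magenta torus moved from about (13.9, 4.1) to (12.3, 2.4), a distance of √(1.6² + 1.7²) ≈ 2.3.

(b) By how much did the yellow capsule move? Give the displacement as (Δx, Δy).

(2.5, 0.0)

The yellow capsule started near (8.6, 1.4) and ended near (11.1, 1.4).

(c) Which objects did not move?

the cyan cylinder and the red cube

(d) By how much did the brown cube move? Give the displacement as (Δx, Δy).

(0.0, 0.9)

The brown cube started near (7.7, 6.2) and ended near (7.7, 7.1).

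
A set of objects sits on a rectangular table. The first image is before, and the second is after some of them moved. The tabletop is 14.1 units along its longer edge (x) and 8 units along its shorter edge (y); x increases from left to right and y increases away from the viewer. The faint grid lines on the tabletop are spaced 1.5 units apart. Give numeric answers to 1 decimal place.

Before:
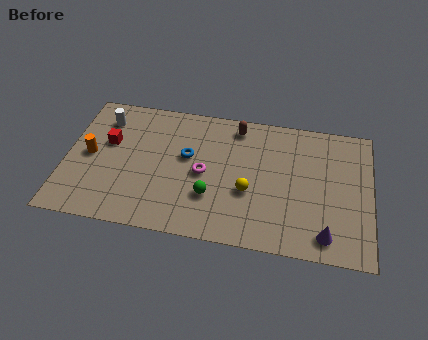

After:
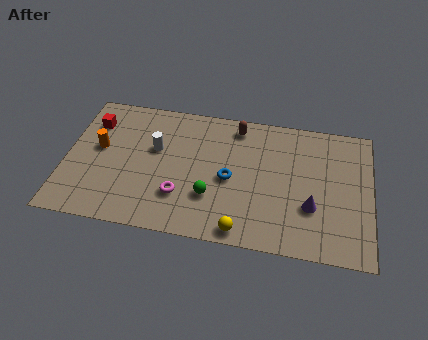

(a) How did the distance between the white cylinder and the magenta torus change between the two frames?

-2.5

Before: roughly 5.4 units apart; after: 2.9. That's 2.5 units closer together.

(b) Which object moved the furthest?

the white cylinder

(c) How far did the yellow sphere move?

2.3

From (8.5, 3.1) to (8.3, 0.8), the yellow sphere covered √(0.2² + 2.3²) ≈ 2.3 units.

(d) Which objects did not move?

the brown capsule and the green sphere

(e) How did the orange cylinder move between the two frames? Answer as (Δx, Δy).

(0.4, 0.5)

From the two frames, the orange cylinder sits at roughly (1.1, 4.0) before and (1.5, 4.5) after.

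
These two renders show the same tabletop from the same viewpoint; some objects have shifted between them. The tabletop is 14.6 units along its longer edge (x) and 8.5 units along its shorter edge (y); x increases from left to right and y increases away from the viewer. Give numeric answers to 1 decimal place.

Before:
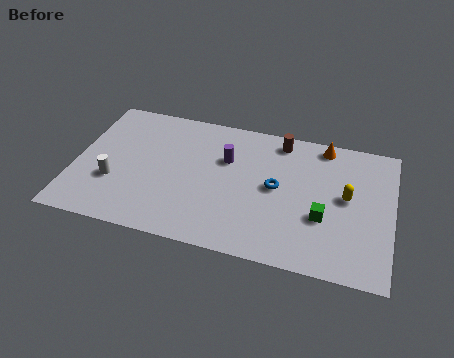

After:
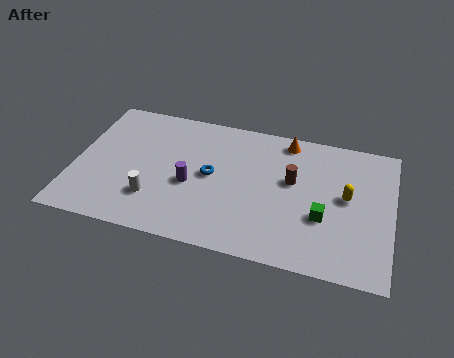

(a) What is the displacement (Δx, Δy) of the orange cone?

(-1.7, -0.1)

From the two frames, the orange cone sits at roughly (11.3, 7.6) before and (9.6, 7.5) after.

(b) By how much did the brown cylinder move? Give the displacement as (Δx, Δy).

(0.7, -2.4)

From the two frames, the brown cylinder sits at roughly (9.3, 7.4) before and (10.0, 5.0) after.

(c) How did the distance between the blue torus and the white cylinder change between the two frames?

-4.3

Before: roughly 7.6 units apart; after: 3.3. That's 4.3 units closer together.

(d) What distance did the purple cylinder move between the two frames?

2.5

The purple cylinder was near (6.9, 5.6) before and (5.4, 3.6) after, so it travelled √(1.5² + 2.0²) ≈ 2.5 units.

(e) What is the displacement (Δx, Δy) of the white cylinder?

(1.9, -0.6)

The white cylinder was at about (1.9, 2.9) and moved to about (3.8, 2.3).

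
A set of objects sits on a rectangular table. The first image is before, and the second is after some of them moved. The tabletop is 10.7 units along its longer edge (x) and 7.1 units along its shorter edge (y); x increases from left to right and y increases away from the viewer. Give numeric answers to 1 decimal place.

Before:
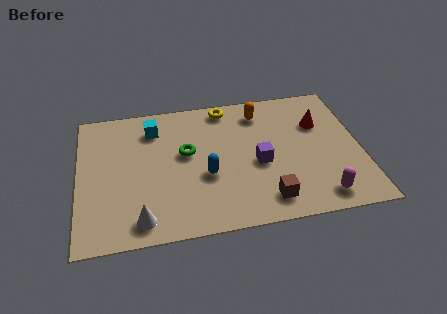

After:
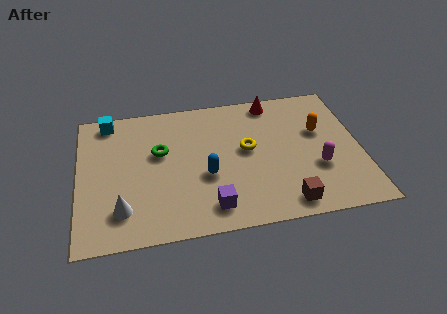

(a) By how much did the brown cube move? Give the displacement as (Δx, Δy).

(0.7, -0.3)

The brown cube started near (7.0, 1.2) and ended near (7.7, 0.9).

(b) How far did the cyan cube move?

1.8

From (2.9, 5.6) to (1.2, 6.3), the cyan cube covered √(1.7² + 0.7²) ≈ 1.8 units.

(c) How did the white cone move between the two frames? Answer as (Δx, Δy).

(-0.7, 0.6)

The white cone was at about (2.3, 1.0) and moved to about (1.6, 1.6).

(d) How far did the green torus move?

1.0

The green torus was near (4.1, 4.1) before and (3.1, 4.3) after, so it travelled √(1.0² + 0.2²) ≈ 1.0 units.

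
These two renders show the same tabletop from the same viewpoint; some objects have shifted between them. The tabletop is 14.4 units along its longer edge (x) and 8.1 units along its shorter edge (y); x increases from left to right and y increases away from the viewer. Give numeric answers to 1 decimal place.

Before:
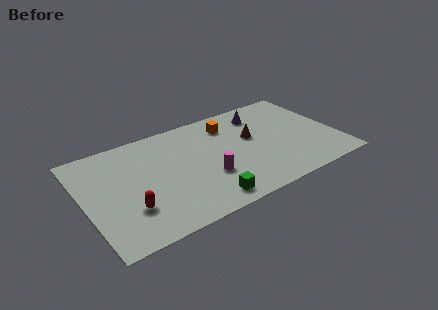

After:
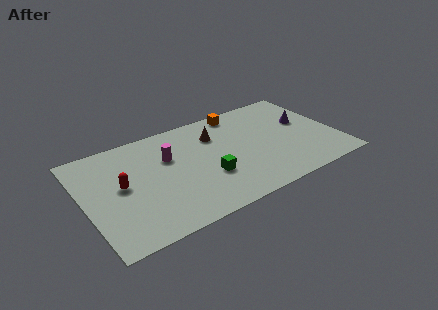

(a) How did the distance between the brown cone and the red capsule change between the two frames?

-2.0

Before: roughly 7.8 units apart; after: 5.8. That's 2.0 units closer together.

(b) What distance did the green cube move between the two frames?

1.7

From (6.4, 1.1) to (6.8, 2.8), the green cube covered √(0.4² + 1.7²) ≈ 1.7 units.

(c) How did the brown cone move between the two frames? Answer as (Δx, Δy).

(-2.0, 1.1)

The brown cone started near (9.7, 4.8) and ended near (7.7, 5.9).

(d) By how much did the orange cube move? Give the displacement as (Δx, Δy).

(0.7, 0.8)

The orange cube started near (8.6, 6.4) and ended near (9.3, 7.2).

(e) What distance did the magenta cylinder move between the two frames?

3.1

From (6.8, 2.8) to (4.9, 5.3), the magenta cylinder covered √(1.9² + 2.5²) ≈ 3.1 units.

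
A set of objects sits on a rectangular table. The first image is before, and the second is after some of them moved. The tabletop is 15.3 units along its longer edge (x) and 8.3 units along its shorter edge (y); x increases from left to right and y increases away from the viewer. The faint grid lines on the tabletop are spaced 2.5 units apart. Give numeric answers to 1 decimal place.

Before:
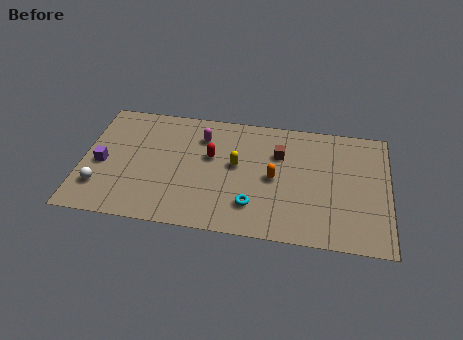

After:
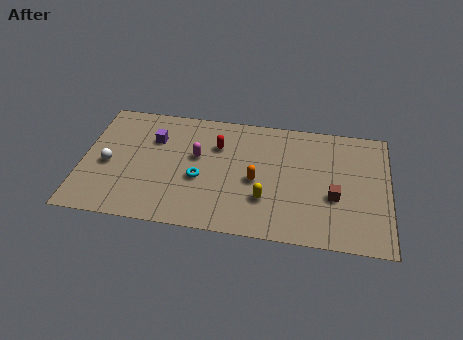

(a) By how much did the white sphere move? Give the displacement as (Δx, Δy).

(0.3, 1.6)

The white sphere started near (1.0, 2.1) and ended near (1.3, 3.7).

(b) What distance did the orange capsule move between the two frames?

0.9

The orange capsule was near (9.6, 4.0) before and (8.7, 3.7) after, so it travelled √(0.9² + 0.3²) ≈ 0.9 units.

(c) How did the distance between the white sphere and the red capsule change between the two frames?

-0.3

The distance was about 6.1 in the first image and 5.8 in the second, so they moved 0.3 units closer together.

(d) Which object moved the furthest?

the brown cube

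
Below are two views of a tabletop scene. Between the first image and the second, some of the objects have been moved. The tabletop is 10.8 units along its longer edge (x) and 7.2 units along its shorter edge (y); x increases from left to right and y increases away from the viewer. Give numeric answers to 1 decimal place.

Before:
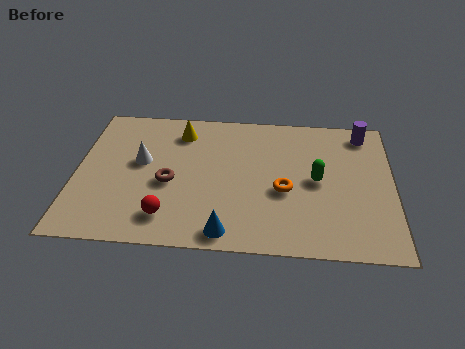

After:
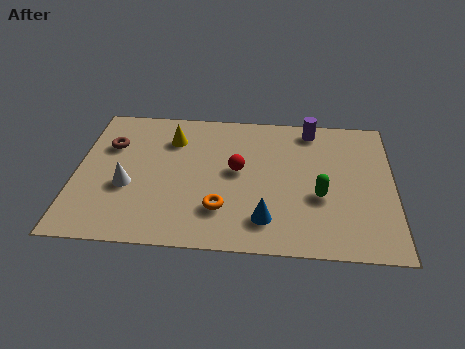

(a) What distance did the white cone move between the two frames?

1.4

From (2.2, 4.1) to (1.8, 2.8), the white cone covered √(0.4² + 1.3²) ≈ 1.4 units.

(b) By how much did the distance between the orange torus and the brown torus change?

+1.0

Before: roughly 3.9 units apart; after: 4.9. That's 1.0 units further apart.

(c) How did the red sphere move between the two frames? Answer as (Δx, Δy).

(2.3, 2.5)

From the two frames, the red sphere sits at roughly (3.2, 1.4) before and (5.5, 3.9) after.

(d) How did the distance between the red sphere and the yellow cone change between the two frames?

-1.7

They were about 4.4 units apart before and 2.7 after — 1.7 units closer together.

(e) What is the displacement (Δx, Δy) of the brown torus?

(-2.1, 1.8)

From the two frames, the brown torus sits at roughly (3.2, 3.1) before and (1.1, 4.9) after.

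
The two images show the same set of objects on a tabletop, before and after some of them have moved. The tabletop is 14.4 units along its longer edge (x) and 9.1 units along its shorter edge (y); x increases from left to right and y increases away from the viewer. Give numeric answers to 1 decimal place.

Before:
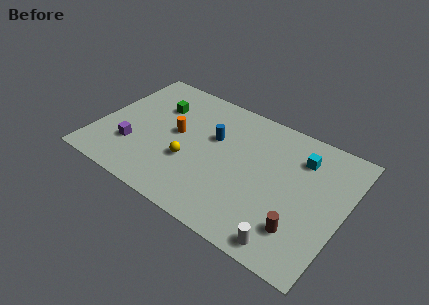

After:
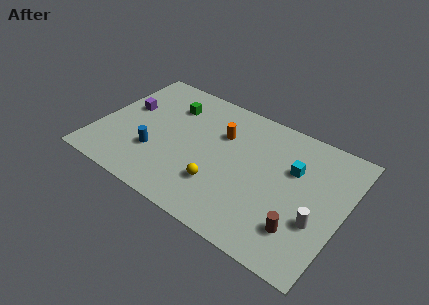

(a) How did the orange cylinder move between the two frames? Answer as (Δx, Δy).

(2.5, 1.3)

The orange cylinder was at about (4.5, 4.9) and moved to about (7.0, 6.2).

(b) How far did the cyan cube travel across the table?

1.0

The cyan cube moved from about (11.6, 6.9) to (11.3, 5.9), a distance of √(0.3² + 1.0²) ≈ 1.0.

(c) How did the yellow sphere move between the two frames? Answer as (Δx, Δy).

(1.9, -0.7)

The yellow sphere started near (5.6, 3.3) and ended near (7.5, 2.6).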